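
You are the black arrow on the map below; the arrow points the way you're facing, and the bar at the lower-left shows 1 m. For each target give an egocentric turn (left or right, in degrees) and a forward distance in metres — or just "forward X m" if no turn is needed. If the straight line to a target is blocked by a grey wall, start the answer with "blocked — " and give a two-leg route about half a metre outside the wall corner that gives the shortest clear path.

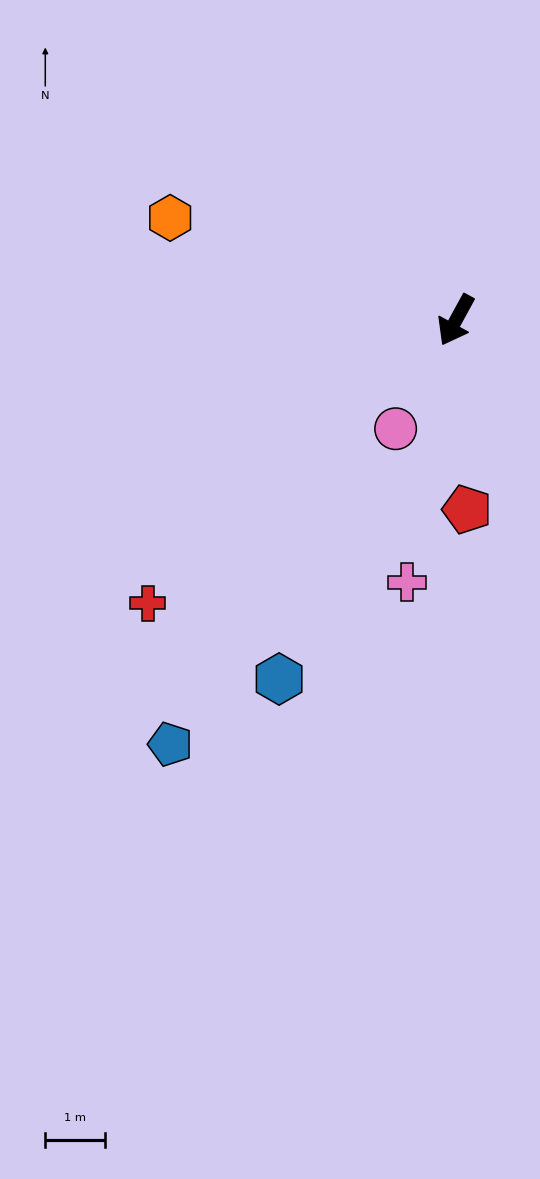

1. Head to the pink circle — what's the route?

forward 2.1 m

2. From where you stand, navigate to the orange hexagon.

turn right 81°, forward 5.0 m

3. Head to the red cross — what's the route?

turn right 19°, forward 7.0 m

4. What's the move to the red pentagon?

turn left 32°, forward 3.1 m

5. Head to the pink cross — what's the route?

turn left 18°, forward 4.4 m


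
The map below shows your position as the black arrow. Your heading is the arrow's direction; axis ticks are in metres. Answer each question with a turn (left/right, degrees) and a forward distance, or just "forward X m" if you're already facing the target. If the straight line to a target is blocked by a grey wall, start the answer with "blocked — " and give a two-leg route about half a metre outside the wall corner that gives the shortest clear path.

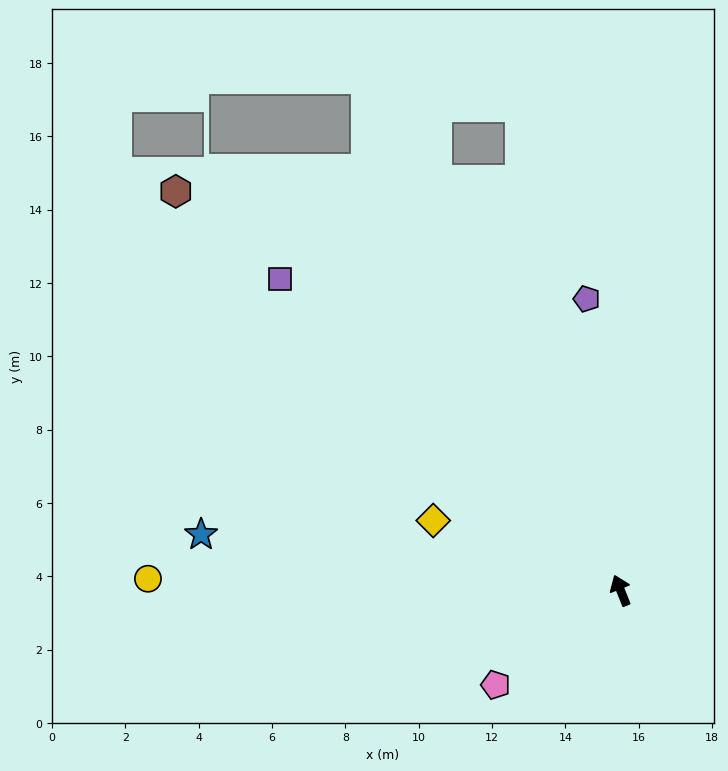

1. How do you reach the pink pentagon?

turn left 105°, forward 4.3 m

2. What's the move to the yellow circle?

turn left 67°, forward 12.9 m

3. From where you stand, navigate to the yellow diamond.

turn left 48°, forward 5.5 m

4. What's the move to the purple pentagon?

turn right 15°, forward 8.0 m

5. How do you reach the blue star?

turn left 61°, forward 11.5 m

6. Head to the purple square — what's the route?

turn left 26°, forward 12.6 m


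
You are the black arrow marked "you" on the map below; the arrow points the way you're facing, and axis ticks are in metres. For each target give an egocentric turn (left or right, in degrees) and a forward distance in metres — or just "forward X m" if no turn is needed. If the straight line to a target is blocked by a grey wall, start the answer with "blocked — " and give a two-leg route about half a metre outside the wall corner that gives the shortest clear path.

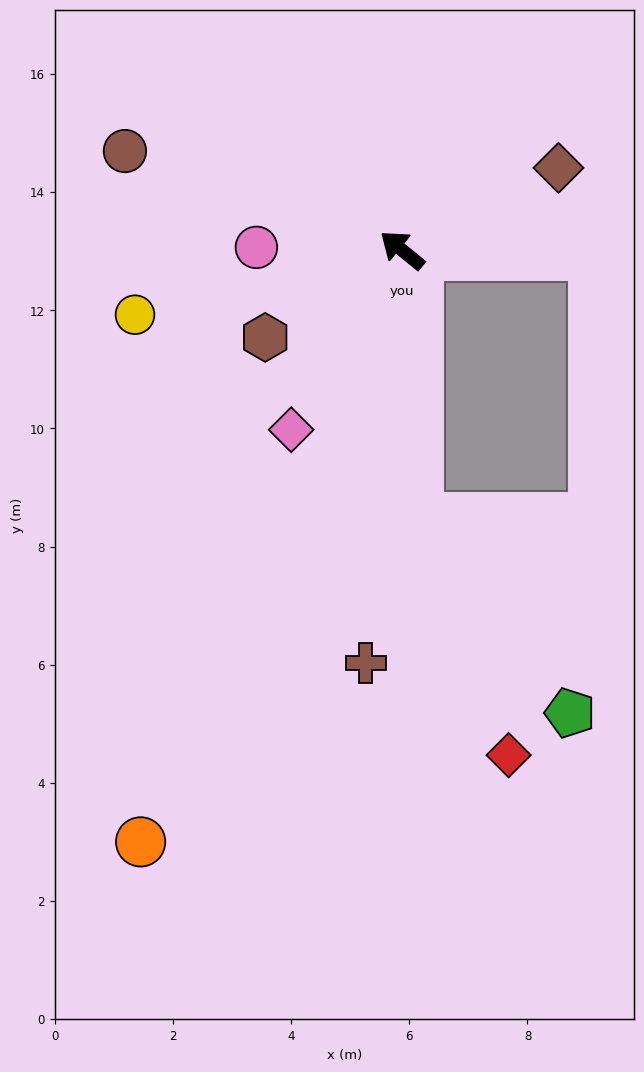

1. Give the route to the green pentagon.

blocked — turn left 133°, forward 4.5 m, then turn left 34°, forward 4.2 m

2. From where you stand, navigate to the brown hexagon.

turn left 72°, forward 2.7 m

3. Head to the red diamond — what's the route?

blocked — turn left 133°, forward 4.5 m, then turn left 17°, forward 4.3 m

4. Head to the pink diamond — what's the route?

turn left 98°, forward 3.6 m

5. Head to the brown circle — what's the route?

turn left 20°, forward 5.0 m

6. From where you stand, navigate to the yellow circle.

turn left 53°, forward 4.7 m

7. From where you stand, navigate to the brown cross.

turn left 124°, forward 7.0 m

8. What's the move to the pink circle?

turn left 38°, forward 2.5 m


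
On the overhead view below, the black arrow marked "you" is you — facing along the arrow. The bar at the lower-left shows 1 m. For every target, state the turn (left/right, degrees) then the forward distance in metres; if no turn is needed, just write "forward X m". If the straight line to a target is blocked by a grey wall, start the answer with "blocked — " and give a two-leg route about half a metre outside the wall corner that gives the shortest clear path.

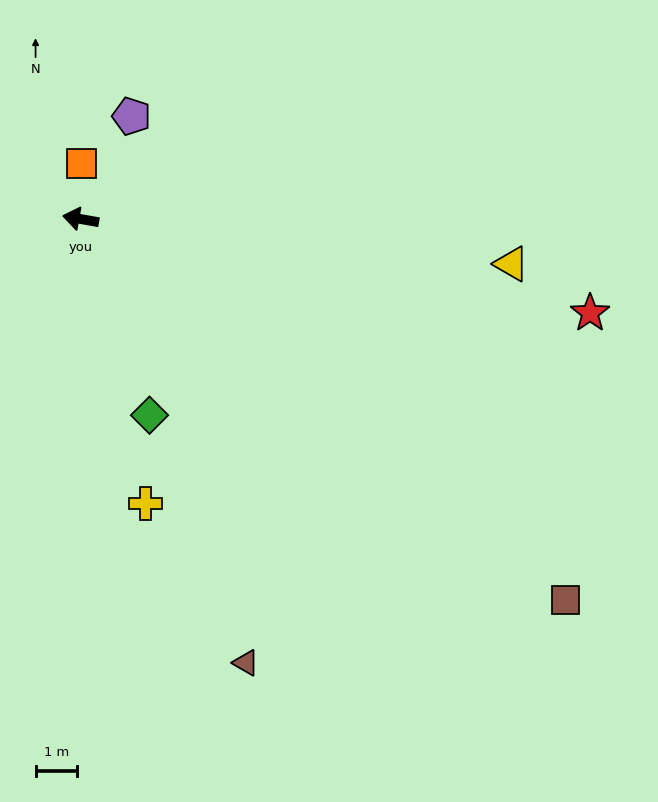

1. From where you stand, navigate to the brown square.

turn left 152°, forward 14.7 m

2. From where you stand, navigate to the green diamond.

turn left 119°, forward 5.0 m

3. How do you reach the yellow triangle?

turn right 176°, forward 10.3 m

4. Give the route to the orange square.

turn right 81°, forward 1.3 m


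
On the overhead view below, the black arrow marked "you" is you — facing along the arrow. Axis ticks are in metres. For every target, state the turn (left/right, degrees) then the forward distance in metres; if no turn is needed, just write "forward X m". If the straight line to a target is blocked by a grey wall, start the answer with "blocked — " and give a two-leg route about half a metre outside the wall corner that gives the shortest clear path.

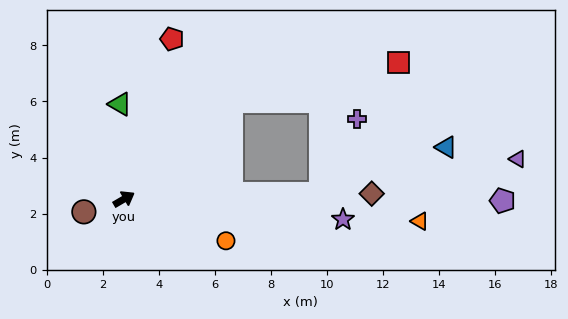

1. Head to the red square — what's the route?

blocked — turn left 12°, forward 5.2 m, then turn right 29°, forward 6.1 m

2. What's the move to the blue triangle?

blocked — turn right 29°, forward 7.0 m, then turn left 19°, forward 4.8 m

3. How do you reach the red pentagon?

turn left 43°, forward 6.0 m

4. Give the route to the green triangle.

turn left 62°, forward 3.4 m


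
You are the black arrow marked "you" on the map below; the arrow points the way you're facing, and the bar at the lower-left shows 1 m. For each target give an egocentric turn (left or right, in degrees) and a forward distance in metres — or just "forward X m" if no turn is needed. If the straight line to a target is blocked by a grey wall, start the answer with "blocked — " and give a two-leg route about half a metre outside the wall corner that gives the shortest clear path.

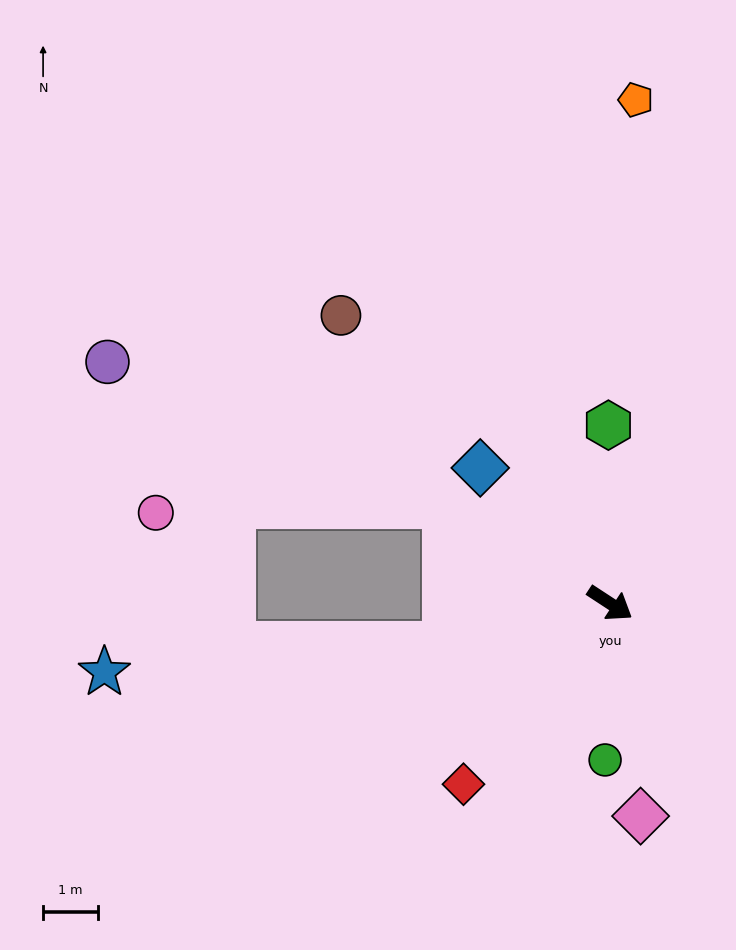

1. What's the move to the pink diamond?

turn right 49°, forward 3.9 m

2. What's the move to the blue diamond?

turn left 167°, forward 3.4 m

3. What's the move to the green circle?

turn right 59°, forward 2.9 m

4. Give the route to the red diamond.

turn right 96°, forward 4.2 m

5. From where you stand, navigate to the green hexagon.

turn left 124°, forward 3.3 m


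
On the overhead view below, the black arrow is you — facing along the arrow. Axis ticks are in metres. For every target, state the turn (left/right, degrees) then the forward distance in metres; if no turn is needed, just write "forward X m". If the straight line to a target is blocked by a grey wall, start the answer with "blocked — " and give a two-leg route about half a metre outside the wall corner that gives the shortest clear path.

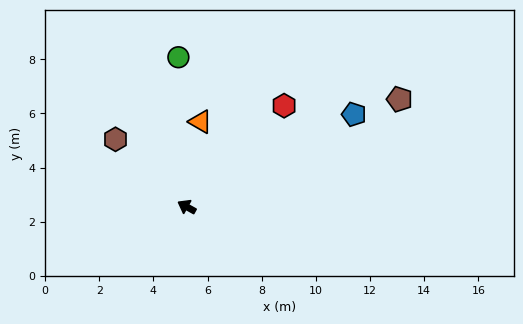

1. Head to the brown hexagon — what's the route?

turn right 14°, forward 3.6 m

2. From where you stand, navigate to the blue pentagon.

turn right 122°, forward 7.1 m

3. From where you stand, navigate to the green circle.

turn right 58°, forward 5.5 m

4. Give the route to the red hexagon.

turn right 105°, forward 5.2 m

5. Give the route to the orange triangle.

turn right 70°, forward 3.2 m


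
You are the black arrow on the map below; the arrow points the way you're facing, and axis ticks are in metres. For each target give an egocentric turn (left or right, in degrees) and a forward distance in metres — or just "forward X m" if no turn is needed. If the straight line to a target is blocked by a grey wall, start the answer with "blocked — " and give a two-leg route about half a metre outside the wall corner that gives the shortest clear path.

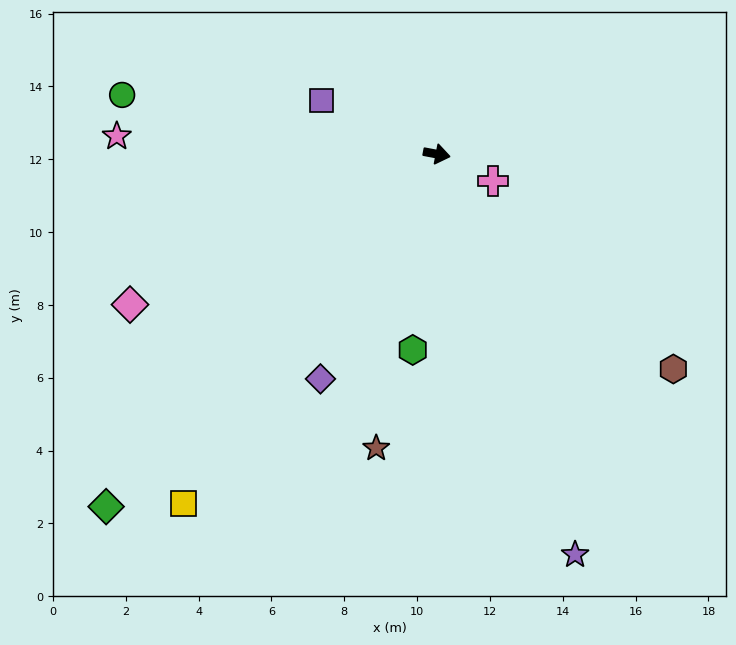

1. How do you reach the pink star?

turn right 172°, forward 8.8 m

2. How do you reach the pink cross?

turn right 15°, forward 1.7 m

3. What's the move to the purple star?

turn right 60°, forward 11.6 m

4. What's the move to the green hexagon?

turn right 86°, forward 5.4 m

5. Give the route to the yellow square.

turn right 115°, forward 11.9 m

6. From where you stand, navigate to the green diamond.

turn right 122°, forward 13.3 m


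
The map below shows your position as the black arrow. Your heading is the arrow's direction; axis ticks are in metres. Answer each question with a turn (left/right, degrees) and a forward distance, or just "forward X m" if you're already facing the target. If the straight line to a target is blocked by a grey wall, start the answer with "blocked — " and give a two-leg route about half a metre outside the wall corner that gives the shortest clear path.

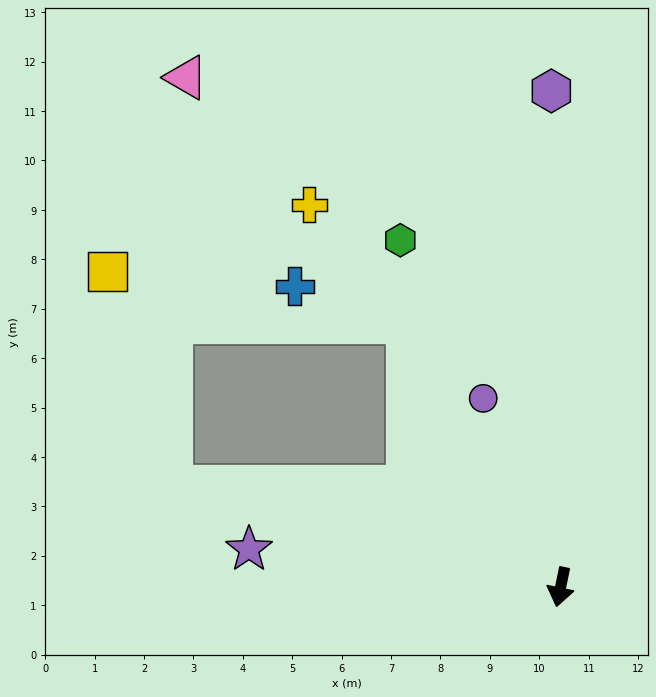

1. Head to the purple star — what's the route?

turn right 85°, forward 6.4 m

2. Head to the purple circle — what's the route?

turn right 146°, forward 4.1 m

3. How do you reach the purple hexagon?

turn right 167°, forward 10.0 m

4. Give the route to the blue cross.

blocked — turn right 138°, forward 6.2 m, then turn left 42°, forward 2.4 m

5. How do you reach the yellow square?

blocked — turn right 93°, forward 8.1 m, then turn right 59°, forward 4.5 m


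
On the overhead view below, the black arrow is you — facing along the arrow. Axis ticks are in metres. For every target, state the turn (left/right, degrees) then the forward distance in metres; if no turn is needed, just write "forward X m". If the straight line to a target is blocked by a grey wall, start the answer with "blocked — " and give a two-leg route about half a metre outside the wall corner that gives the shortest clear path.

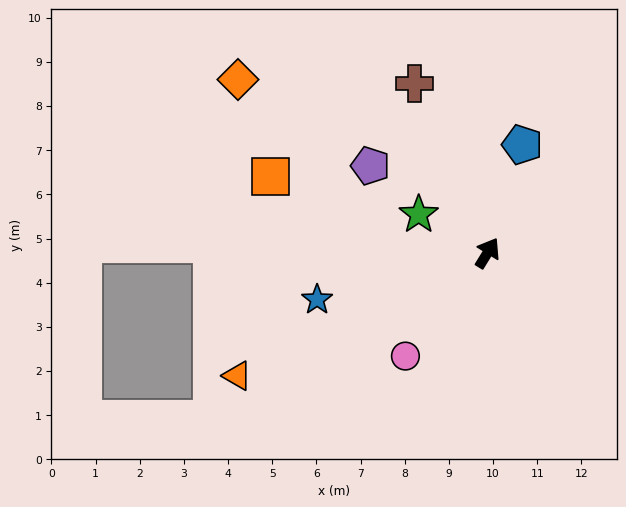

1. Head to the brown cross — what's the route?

turn left 55°, forward 4.2 m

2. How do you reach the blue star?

turn left 137°, forward 4.0 m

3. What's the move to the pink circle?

turn left 173°, forward 3.0 m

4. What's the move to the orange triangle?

turn left 148°, forward 6.3 m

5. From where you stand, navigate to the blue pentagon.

turn left 14°, forward 2.6 m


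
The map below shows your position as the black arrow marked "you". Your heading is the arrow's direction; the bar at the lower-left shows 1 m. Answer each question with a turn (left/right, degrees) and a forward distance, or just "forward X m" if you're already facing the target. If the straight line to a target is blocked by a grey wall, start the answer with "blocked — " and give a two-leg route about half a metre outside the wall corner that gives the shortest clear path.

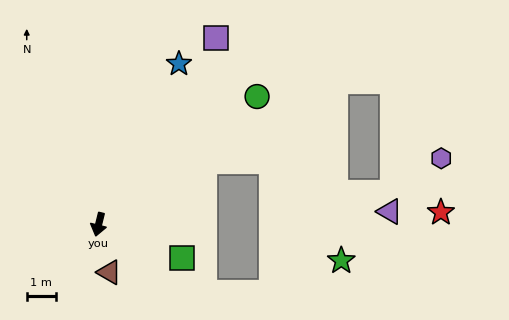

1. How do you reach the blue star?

turn left 167°, forward 6.1 m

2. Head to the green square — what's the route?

turn left 82°, forward 3.1 m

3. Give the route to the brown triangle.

turn left 26°, forward 1.7 m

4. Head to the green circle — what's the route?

turn left 143°, forward 6.9 m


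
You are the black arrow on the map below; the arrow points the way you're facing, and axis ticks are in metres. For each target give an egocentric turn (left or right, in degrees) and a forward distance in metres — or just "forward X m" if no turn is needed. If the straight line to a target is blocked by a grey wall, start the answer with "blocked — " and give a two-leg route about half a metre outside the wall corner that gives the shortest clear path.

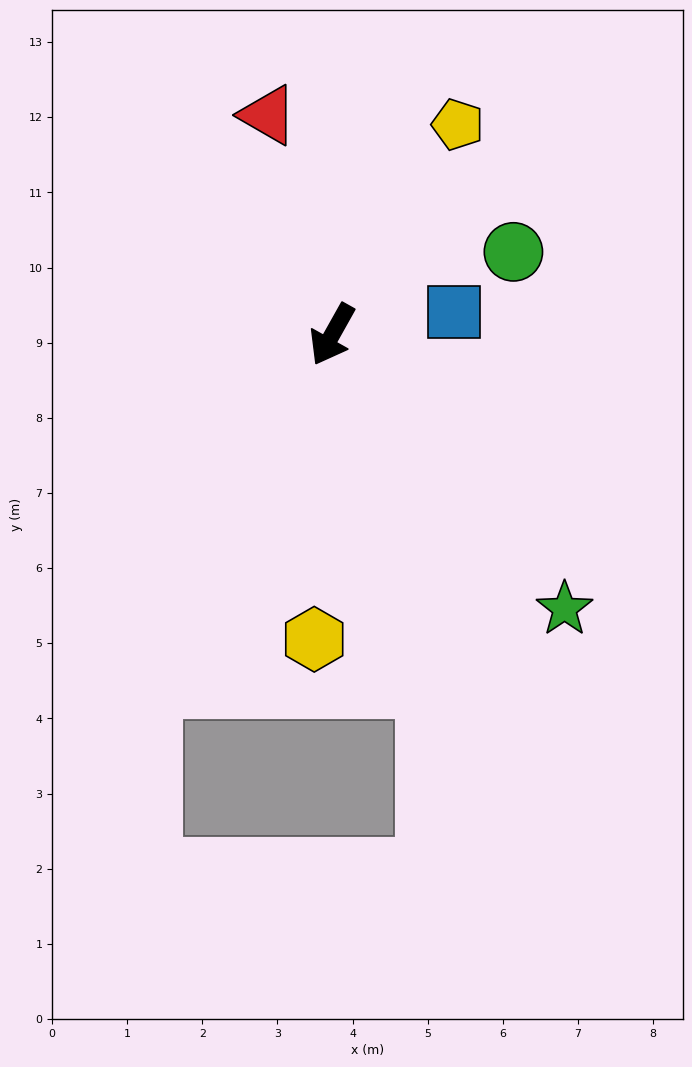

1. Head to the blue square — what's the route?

turn left 130°, forward 1.6 m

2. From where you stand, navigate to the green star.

turn left 70°, forward 4.8 m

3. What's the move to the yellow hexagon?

turn left 26°, forward 4.1 m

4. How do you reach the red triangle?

turn right 134°, forward 3.0 m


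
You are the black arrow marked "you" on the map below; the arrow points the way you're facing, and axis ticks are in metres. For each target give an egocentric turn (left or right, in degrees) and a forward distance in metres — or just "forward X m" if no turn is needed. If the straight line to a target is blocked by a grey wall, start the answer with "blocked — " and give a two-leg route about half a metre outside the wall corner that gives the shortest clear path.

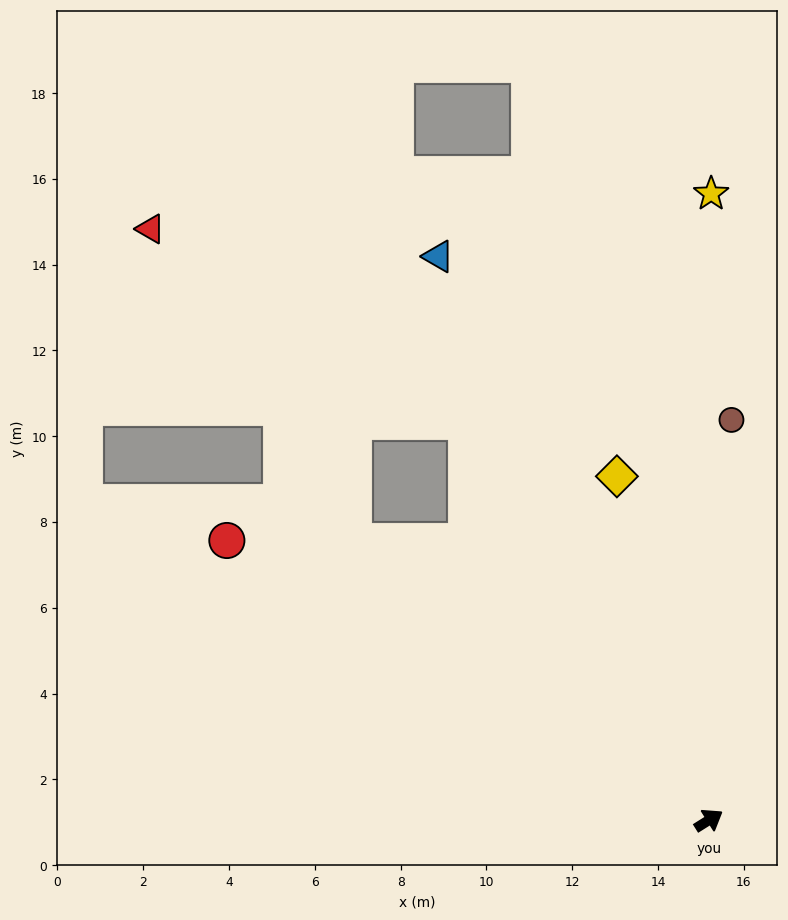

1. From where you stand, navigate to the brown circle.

turn left 55°, forward 9.3 m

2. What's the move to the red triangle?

blocked — turn left 89°, forward 10.9 m, then turn left 28°, forward 8.6 m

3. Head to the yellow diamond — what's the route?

turn left 73°, forward 8.3 m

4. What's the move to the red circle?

turn left 118°, forward 13.0 m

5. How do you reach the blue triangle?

turn left 84°, forward 14.6 m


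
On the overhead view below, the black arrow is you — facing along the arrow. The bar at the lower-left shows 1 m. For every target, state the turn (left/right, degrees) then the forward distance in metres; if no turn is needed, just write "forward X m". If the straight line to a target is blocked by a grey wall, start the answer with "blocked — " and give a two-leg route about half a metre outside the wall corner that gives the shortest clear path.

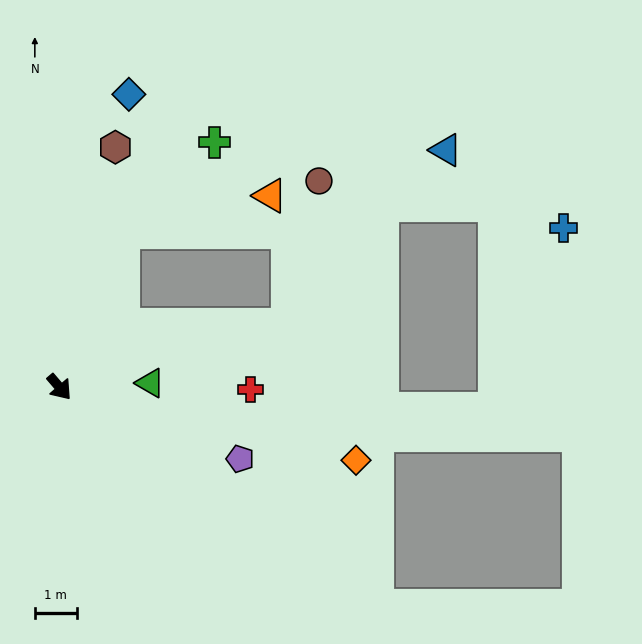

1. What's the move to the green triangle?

turn left 52°, forward 2.2 m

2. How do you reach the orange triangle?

blocked — turn left 118°, forward 4.0 m, then turn right 55°, forward 3.6 m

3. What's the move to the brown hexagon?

turn left 126°, forward 5.8 m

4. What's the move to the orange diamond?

turn left 36°, forward 7.2 m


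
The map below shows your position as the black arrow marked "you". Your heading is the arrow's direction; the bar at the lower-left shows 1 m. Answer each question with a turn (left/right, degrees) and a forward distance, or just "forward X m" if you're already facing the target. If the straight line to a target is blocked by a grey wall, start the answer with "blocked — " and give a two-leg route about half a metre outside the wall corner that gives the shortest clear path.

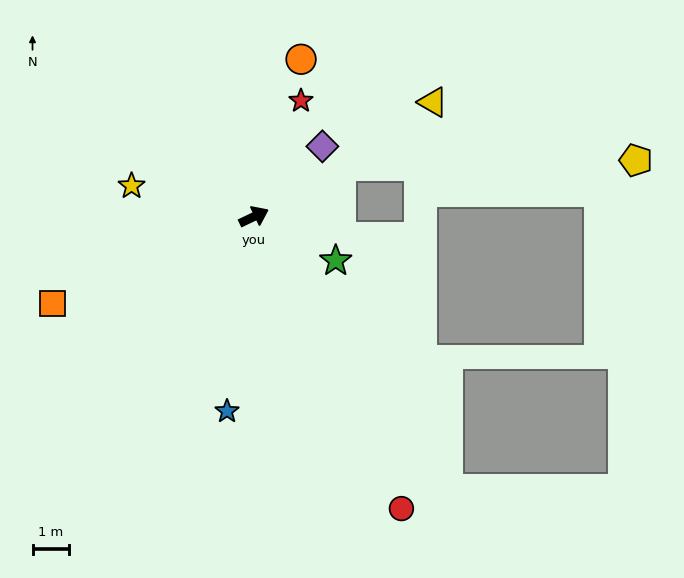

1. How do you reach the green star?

turn right 54°, forward 2.5 m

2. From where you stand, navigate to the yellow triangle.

turn left 7°, forward 5.8 m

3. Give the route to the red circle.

turn right 89°, forward 8.9 m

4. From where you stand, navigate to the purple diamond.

turn left 20°, forward 2.7 m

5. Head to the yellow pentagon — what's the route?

blocked — turn left 5°, forward 2.7 m, then turn right 29°, forward 8.0 m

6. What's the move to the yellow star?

turn left 140°, forward 3.4 m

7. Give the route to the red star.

turn left 42°, forward 3.4 m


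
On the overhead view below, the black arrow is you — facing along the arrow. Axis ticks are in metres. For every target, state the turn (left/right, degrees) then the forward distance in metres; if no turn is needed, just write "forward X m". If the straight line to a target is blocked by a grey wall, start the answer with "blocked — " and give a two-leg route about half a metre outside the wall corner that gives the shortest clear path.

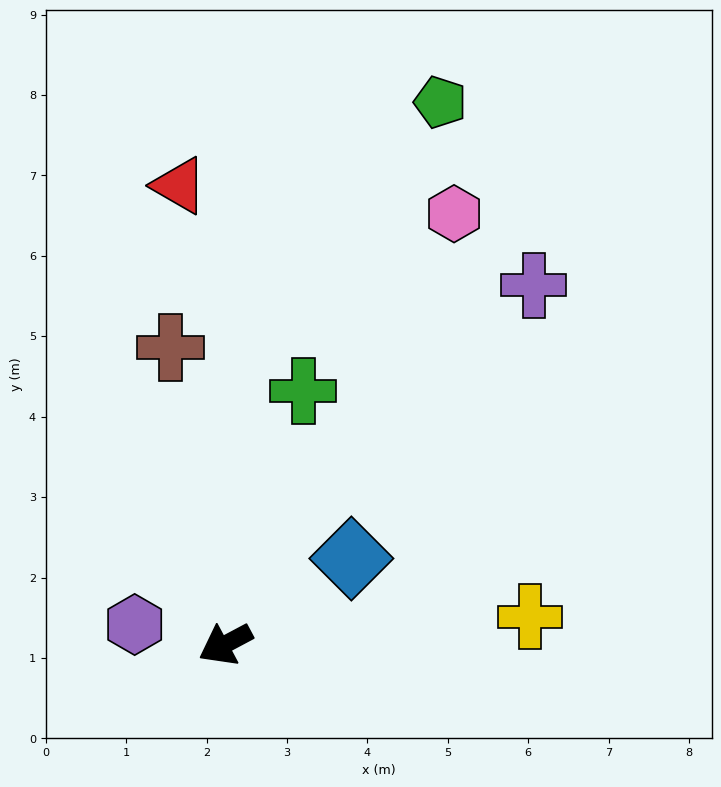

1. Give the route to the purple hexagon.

turn right 40°, forward 1.2 m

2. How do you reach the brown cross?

turn right 108°, forward 3.8 m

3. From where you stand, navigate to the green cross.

turn right 135°, forward 3.3 m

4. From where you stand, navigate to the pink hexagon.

turn right 146°, forward 6.1 m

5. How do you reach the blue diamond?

turn right 174°, forward 1.9 m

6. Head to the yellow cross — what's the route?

turn left 157°, forward 3.8 m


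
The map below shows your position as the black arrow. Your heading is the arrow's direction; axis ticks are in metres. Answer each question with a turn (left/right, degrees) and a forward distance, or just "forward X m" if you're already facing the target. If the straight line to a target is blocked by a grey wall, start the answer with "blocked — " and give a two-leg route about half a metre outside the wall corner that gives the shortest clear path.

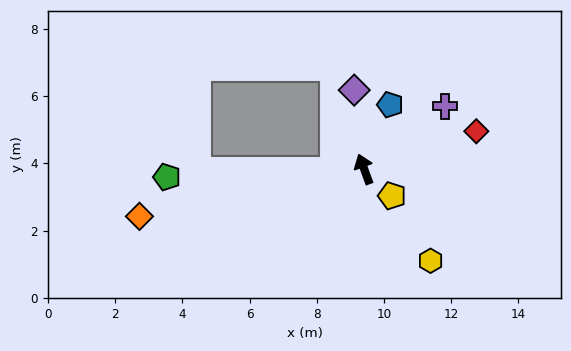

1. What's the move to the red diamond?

turn right 92°, forward 3.5 m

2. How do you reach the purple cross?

turn right 72°, forward 3.0 m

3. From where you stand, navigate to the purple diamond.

turn right 13°, forward 2.4 m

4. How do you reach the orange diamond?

turn left 82°, forward 6.8 m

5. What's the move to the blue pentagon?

turn right 42°, forward 2.1 m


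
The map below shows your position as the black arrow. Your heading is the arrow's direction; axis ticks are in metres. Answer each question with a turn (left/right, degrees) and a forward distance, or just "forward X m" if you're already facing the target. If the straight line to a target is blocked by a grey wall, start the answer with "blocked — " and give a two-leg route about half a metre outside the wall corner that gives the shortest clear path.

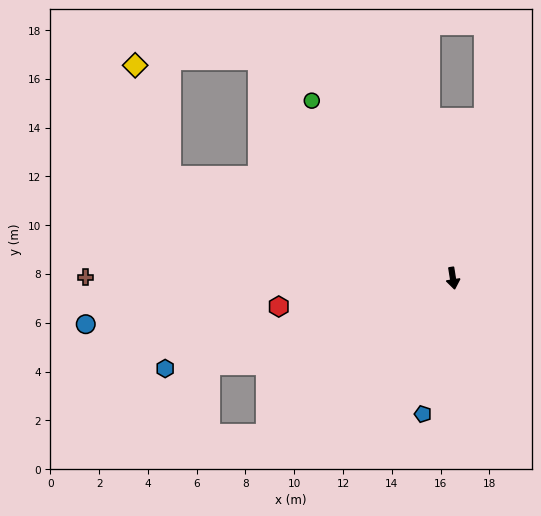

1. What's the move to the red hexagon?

turn right 90°, forward 7.2 m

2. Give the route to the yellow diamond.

blocked — turn right 119°, forward 12.3 m, then turn right 52°, forward 4.8 m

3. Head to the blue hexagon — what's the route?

turn right 82°, forward 12.4 m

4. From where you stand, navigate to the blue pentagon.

turn right 21°, forward 5.7 m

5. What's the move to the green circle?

turn right 151°, forward 9.3 m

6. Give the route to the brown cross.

turn right 99°, forward 15.1 m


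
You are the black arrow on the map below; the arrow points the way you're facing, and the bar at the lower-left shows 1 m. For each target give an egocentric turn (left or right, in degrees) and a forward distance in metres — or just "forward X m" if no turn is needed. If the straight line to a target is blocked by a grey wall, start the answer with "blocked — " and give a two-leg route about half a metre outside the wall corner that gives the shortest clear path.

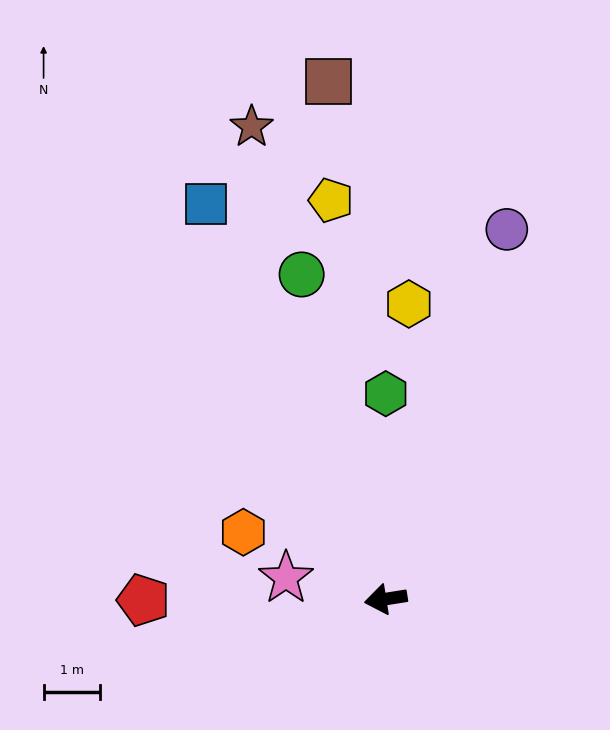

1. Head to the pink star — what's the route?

turn right 21°, forward 1.8 m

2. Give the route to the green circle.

turn right 84°, forward 6.0 m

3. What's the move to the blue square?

turn right 75°, forward 7.8 m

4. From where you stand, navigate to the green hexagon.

turn right 99°, forward 3.7 m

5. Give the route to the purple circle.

turn right 117°, forward 7.0 m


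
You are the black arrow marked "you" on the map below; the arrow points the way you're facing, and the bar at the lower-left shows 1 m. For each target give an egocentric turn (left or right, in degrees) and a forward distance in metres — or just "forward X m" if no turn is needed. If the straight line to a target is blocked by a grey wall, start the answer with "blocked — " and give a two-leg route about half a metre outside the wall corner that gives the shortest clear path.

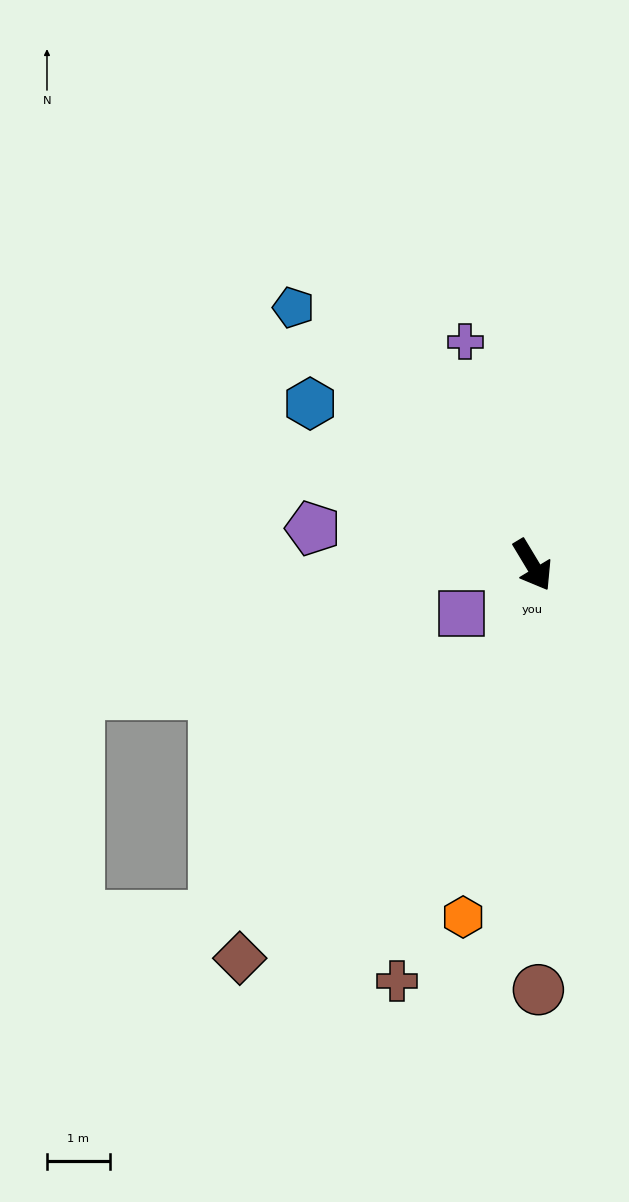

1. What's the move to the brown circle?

turn right 30°, forward 6.7 m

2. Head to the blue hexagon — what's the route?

turn right 157°, forward 4.4 m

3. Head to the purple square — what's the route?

turn right 87°, forward 1.4 m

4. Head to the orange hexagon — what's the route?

turn right 42°, forward 5.7 m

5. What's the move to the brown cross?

turn right 49°, forward 6.9 m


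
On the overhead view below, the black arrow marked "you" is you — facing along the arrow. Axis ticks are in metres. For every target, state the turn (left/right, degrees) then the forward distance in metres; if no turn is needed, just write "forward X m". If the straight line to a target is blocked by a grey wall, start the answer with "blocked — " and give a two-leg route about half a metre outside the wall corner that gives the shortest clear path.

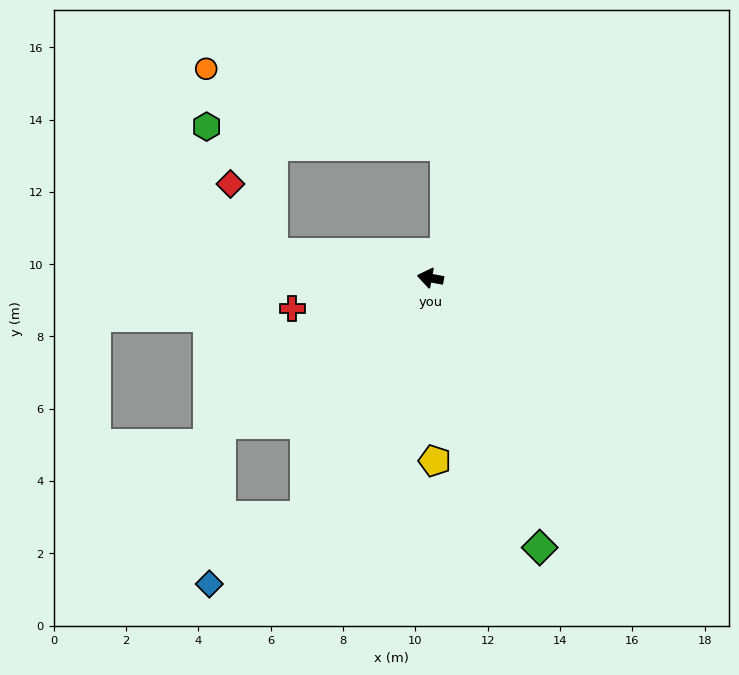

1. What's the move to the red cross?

turn left 23°, forward 3.9 m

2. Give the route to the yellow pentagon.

turn left 102°, forward 5.1 m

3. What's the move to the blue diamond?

blocked — turn left 73°, forward 7.4 m, then turn right 27°, forward 3.2 m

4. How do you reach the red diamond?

blocked — forward 4.4 m, then turn right 48°, forward 2.2 m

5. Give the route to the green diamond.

turn left 123°, forward 8.0 m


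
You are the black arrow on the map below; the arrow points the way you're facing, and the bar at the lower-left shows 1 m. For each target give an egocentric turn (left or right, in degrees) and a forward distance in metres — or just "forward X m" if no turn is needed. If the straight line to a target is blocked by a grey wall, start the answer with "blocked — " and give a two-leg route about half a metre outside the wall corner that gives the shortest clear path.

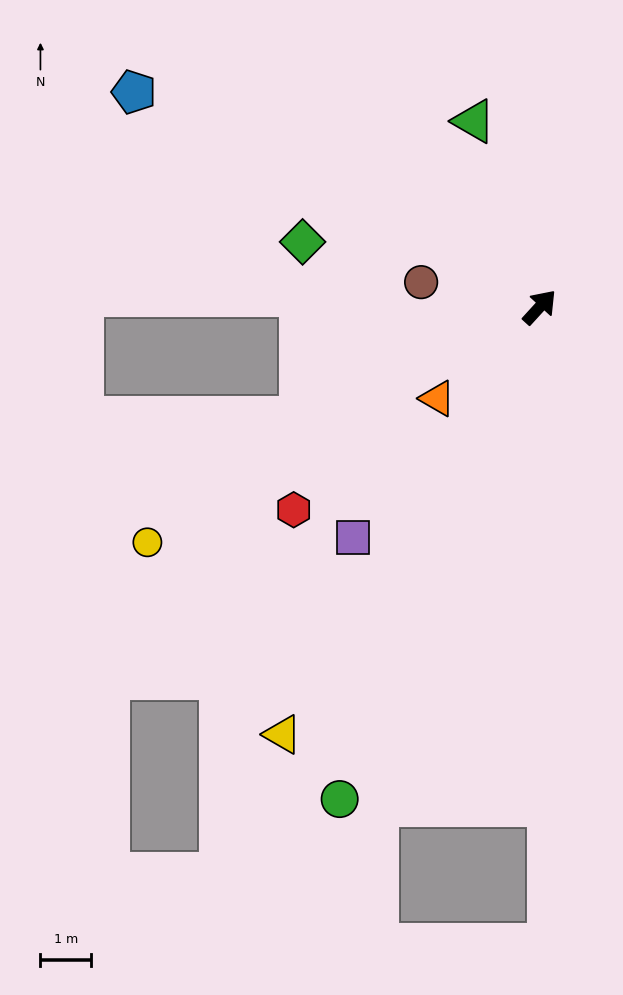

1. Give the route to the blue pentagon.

turn left 104°, forward 9.1 m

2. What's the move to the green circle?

turn right 160°, forward 10.5 m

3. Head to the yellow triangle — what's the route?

turn right 169°, forward 9.9 m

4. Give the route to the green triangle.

turn left 62°, forward 3.9 m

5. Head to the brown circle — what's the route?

turn left 121°, forward 2.4 m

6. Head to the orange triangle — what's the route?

turn left 174°, forward 2.7 m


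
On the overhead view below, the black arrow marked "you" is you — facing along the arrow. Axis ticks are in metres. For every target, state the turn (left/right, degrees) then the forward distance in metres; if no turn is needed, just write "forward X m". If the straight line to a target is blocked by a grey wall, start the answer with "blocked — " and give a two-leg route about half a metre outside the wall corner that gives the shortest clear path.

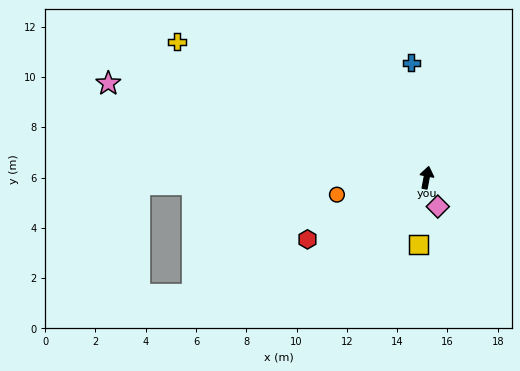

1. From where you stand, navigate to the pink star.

turn left 84°, forward 13.2 m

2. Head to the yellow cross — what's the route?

turn left 72°, forward 11.3 m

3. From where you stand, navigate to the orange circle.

turn left 112°, forward 3.6 m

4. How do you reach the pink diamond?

turn right 148°, forward 1.2 m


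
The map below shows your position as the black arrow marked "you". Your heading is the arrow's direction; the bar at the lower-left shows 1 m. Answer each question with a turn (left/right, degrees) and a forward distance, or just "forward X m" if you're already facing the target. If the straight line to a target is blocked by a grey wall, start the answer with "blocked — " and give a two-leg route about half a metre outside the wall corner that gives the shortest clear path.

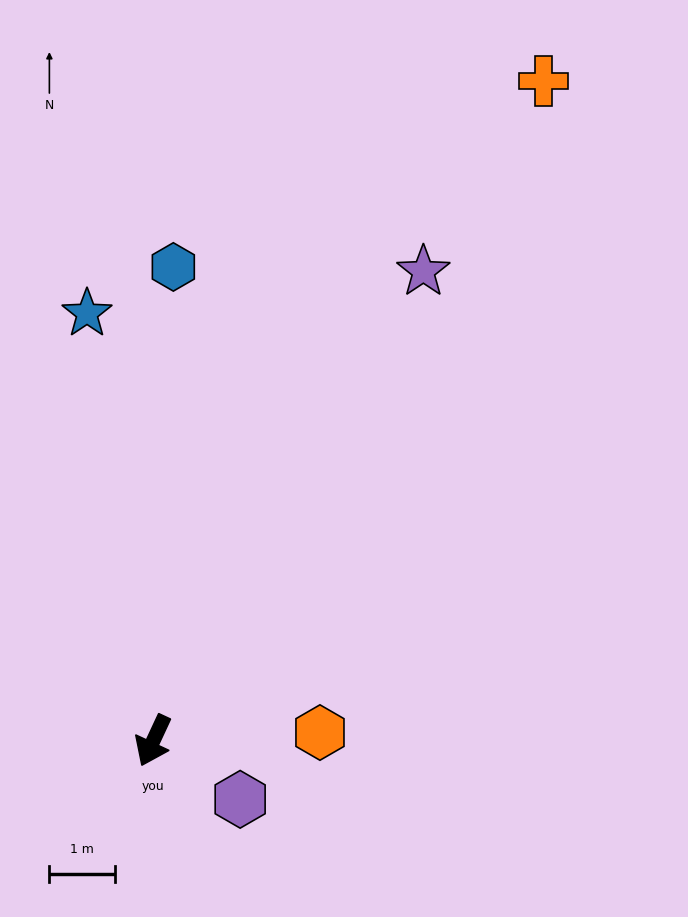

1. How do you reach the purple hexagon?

turn left 81°, forward 1.6 m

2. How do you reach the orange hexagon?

turn left 118°, forward 2.5 m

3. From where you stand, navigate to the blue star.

turn right 146°, forward 6.6 m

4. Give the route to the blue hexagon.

turn right 157°, forward 7.2 m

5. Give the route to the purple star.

turn left 175°, forward 8.2 m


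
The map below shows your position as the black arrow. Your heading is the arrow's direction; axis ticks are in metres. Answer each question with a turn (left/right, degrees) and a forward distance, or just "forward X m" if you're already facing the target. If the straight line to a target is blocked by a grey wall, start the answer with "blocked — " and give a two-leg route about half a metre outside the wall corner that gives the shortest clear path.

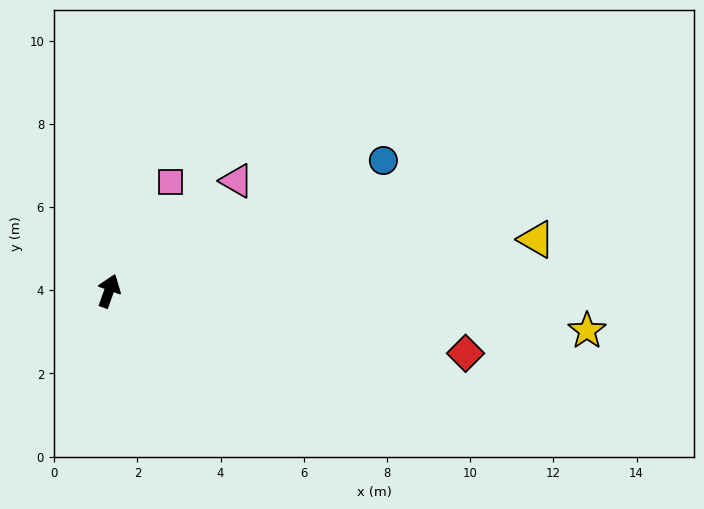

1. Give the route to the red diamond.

turn right 80°, forward 8.7 m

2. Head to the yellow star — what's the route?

turn right 75°, forward 11.5 m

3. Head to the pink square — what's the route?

turn right 10°, forward 3.0 m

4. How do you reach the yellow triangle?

turn right 63°, forward 10.3 m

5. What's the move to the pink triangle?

turn right 30°, forward 4.1 m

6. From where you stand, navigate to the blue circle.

turn right 45°, forward 7.3 m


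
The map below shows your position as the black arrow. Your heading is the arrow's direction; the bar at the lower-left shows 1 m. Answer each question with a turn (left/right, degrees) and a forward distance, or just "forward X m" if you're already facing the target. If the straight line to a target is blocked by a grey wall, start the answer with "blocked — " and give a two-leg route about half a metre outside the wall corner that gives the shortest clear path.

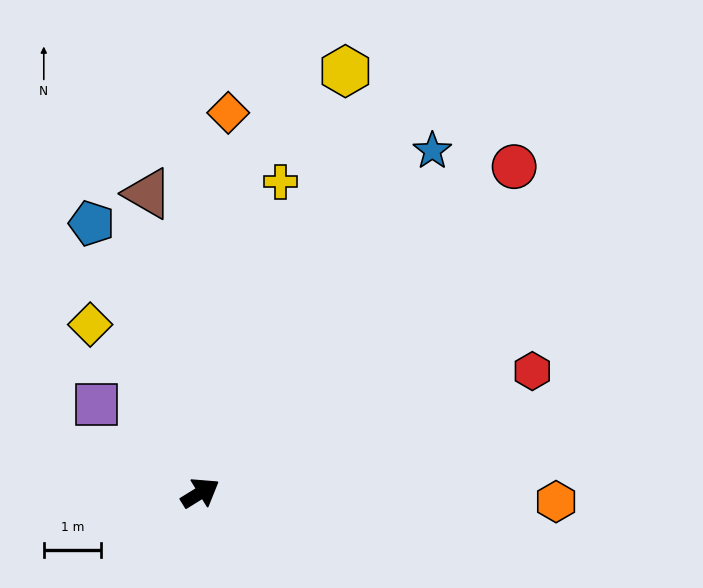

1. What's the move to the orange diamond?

turn left 54°, forward 6.7 m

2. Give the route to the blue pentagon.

turn left 80°, forward 5.1 m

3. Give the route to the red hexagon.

turn right 12°, forward 6.2 m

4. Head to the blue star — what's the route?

turn left 24°, forward 7.3 m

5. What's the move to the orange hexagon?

turn right 33°, forward 6.3 m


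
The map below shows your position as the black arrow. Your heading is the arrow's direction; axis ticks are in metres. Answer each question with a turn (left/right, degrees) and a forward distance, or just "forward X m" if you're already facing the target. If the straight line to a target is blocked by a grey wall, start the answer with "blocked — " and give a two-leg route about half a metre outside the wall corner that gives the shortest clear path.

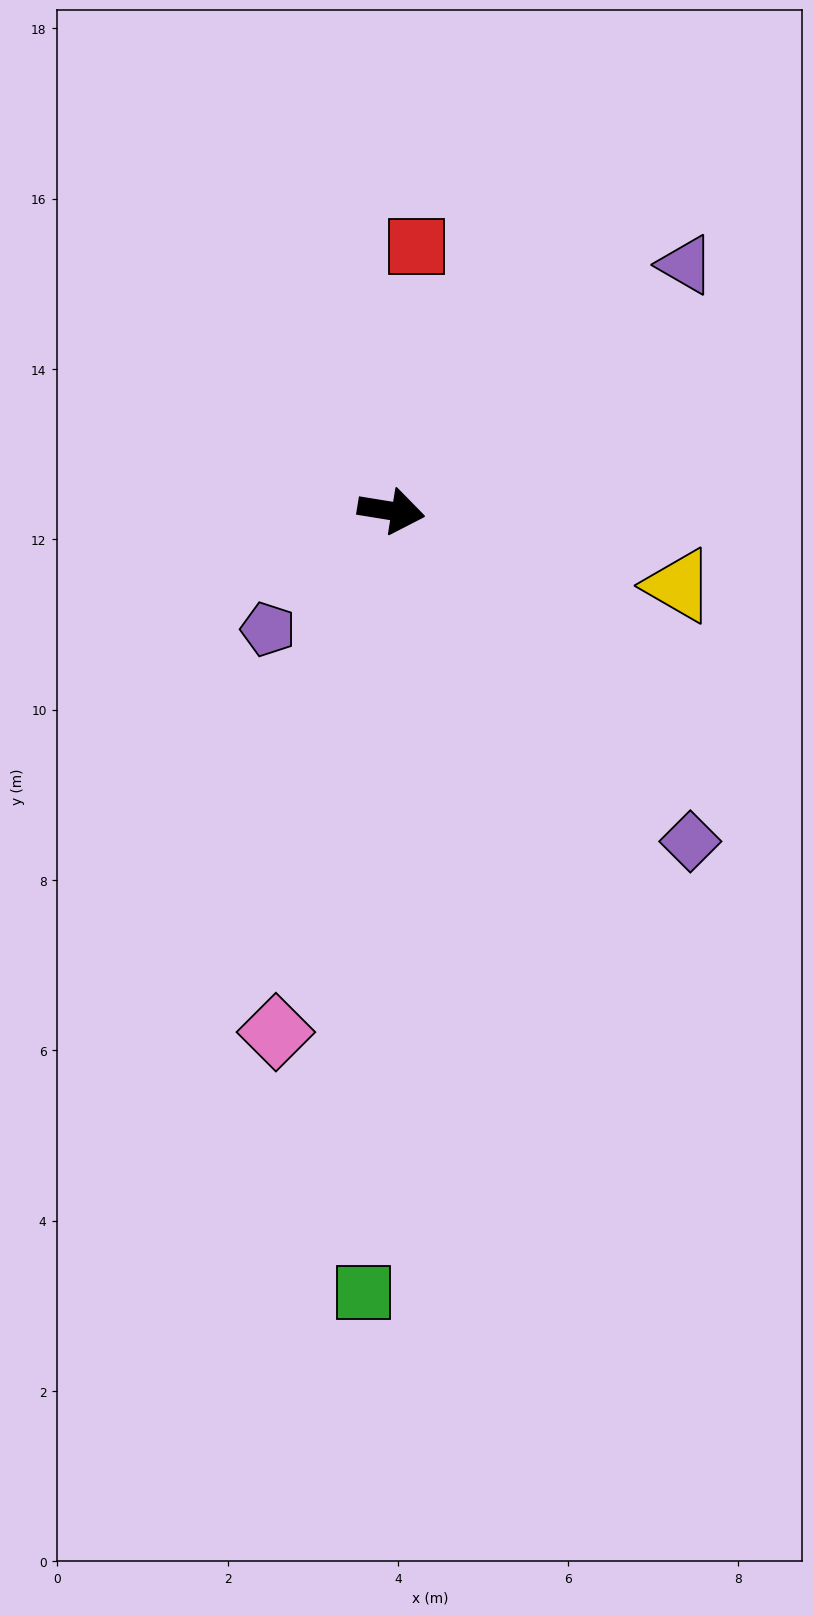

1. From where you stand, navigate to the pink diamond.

turn right 93°, forward 6.3 m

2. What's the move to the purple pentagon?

turn right 127°, forward 2.0 m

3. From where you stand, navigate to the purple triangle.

turn left 49°, forward 4.5 m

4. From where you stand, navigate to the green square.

turn right 83°, forward 9.2 m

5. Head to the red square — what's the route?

turn left 94°, forward 3.1 m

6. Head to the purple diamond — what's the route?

turn right 39°, forward 5.2 m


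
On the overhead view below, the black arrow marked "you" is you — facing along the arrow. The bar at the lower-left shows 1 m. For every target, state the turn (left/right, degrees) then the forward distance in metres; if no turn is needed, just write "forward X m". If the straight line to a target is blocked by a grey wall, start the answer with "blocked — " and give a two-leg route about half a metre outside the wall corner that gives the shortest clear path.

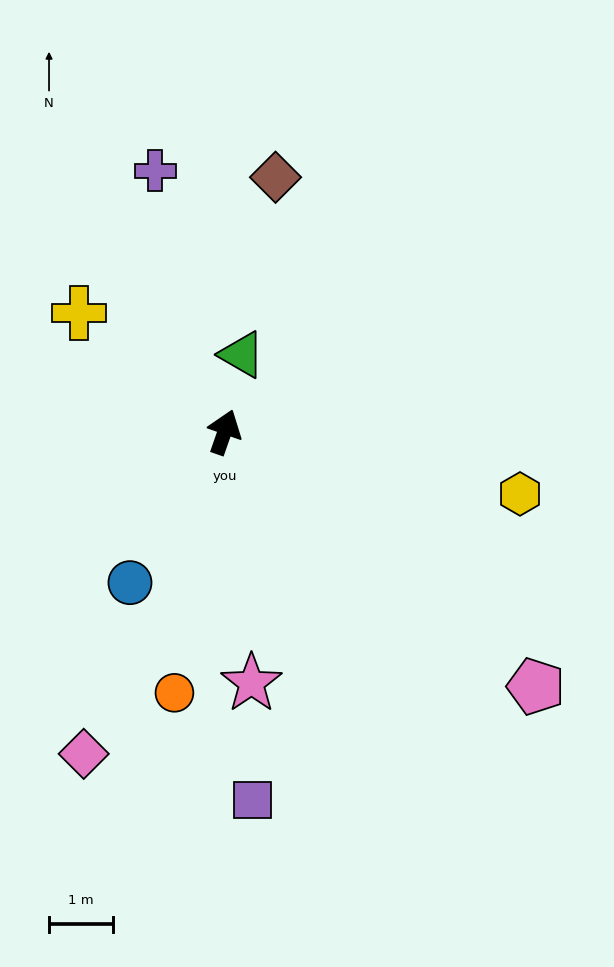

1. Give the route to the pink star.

turn right 155°, forward 3.9 m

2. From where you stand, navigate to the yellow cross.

turn left 70°, forward 2.9 m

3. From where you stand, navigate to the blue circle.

turn left 167°, forward 2.8 m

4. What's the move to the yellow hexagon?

turn right 83°, forward 4.7 m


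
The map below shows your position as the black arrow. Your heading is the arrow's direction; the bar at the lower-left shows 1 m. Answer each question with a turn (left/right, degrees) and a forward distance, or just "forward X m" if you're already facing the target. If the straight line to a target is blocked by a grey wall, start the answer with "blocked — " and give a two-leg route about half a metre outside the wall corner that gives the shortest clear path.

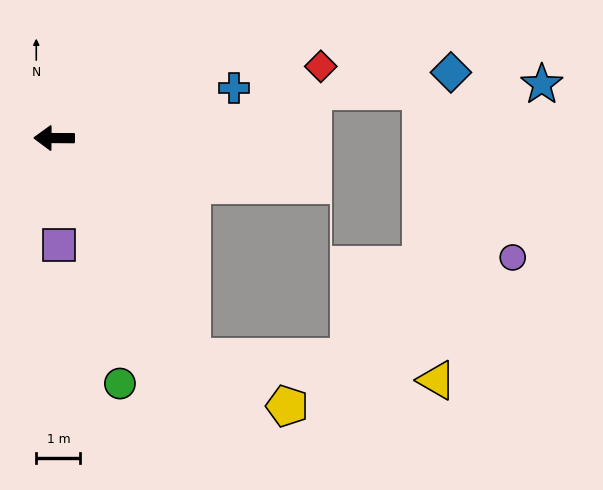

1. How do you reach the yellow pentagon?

blocked — turn left 123°, forward 5.8 m, then turn left 30°, forward 2.4 m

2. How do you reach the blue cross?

turn right 164°, forward 4.2 m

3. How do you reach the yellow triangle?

blocked — turn left 123°, forward 5.8 m, then turn left 52°, forward 5.6 m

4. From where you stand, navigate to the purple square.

turn left 93°, forward 2.4 m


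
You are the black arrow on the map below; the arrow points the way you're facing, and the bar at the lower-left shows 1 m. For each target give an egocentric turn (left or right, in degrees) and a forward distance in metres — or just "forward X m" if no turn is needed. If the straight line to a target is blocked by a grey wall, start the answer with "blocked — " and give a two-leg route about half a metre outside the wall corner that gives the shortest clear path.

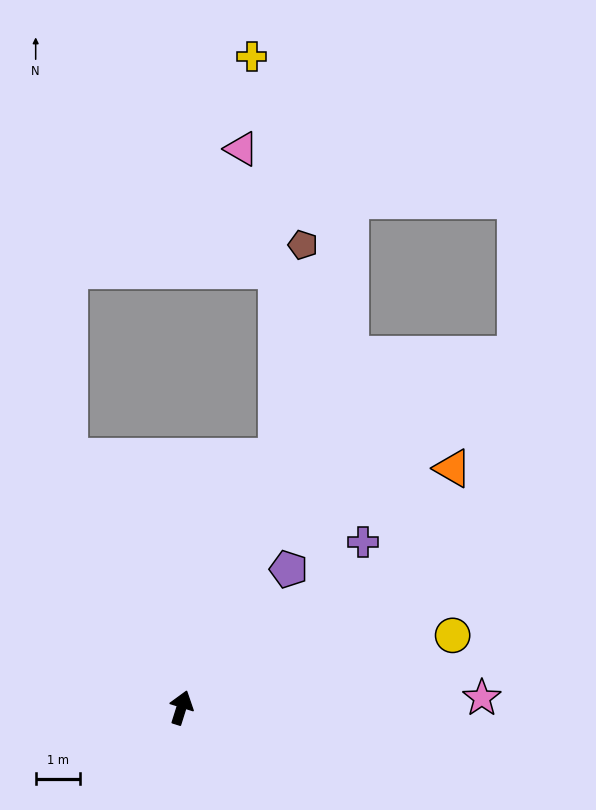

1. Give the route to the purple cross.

turn right 30°, forward 5.6 m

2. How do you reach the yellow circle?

turn right 58°, forward 6.4 m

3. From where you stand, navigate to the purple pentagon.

turn right 20°, forward 4.0 m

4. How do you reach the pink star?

turn right 71°, forward 6.8 m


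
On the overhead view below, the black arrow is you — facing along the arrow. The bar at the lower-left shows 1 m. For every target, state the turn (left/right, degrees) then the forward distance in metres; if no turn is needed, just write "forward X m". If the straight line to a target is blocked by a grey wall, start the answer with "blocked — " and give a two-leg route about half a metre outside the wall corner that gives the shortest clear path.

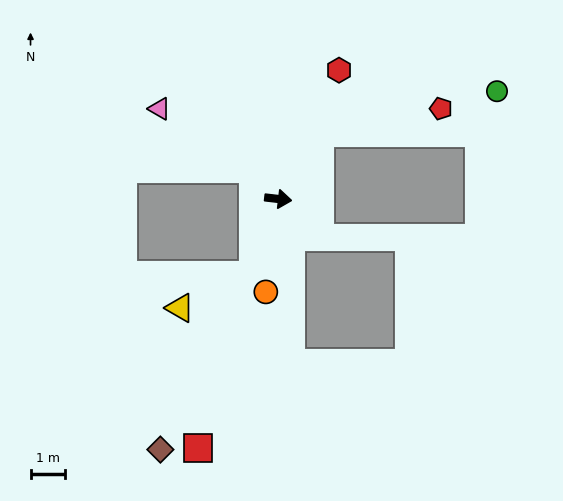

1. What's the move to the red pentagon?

blocked — turn left 65°, forward 2.3 m, then turn right 47°, forward 3.6 m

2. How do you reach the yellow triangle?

blocked — turn right 101°, forward 2.3 m, then turn right 49°, forward 2.4 m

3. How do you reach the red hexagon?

turn left 71°, forward 4.2 m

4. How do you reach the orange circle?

turn right 91°, forward 2.7 m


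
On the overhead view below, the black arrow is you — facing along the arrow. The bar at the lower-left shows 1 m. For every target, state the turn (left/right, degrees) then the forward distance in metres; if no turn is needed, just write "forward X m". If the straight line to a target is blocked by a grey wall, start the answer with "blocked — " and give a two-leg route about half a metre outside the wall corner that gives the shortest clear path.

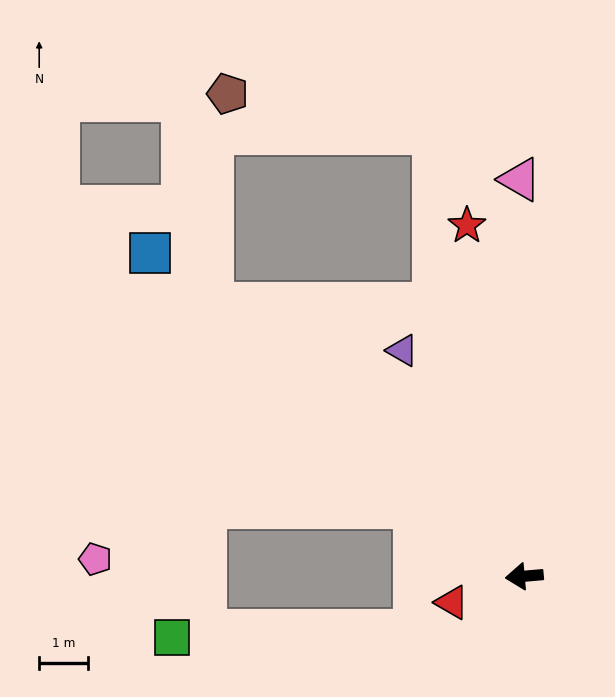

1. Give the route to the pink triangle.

turn right 94°, forward 8.1 m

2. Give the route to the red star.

turn right 86°, forward 7.2 m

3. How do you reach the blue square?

turn right 46°, forward 10.1 m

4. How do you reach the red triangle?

turn left 15°, forward 1.6 m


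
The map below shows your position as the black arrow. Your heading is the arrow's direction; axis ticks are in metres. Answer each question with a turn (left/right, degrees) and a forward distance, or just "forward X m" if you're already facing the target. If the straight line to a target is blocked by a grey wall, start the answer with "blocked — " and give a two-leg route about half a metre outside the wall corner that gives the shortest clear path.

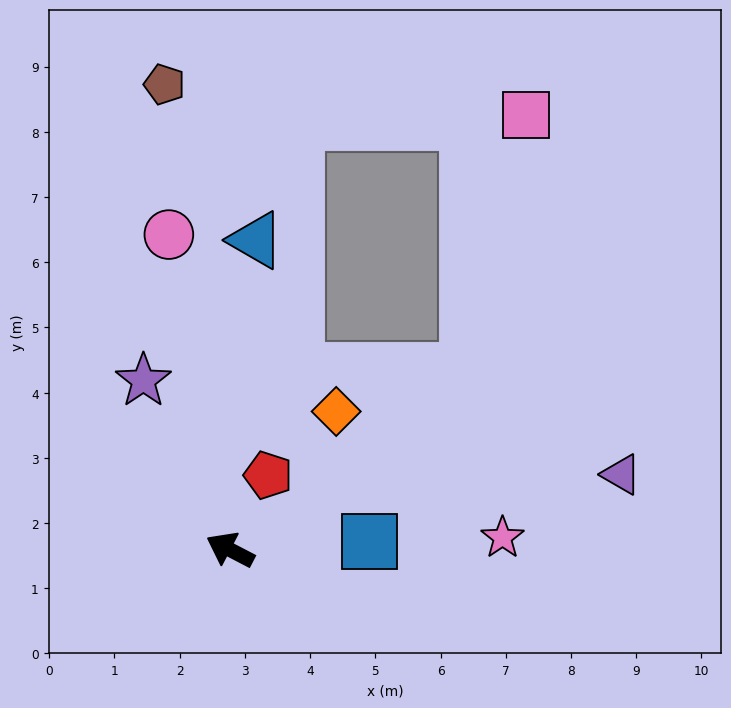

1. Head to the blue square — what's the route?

turn right 149°, forward 2.1 m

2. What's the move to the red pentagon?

turn right 90°, forward 1.3 m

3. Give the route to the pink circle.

turn right 52°, forward 4.9 m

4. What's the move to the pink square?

blocked — turn right 116°, forward 4.6 m, then turn left 41°, forward 4.0 m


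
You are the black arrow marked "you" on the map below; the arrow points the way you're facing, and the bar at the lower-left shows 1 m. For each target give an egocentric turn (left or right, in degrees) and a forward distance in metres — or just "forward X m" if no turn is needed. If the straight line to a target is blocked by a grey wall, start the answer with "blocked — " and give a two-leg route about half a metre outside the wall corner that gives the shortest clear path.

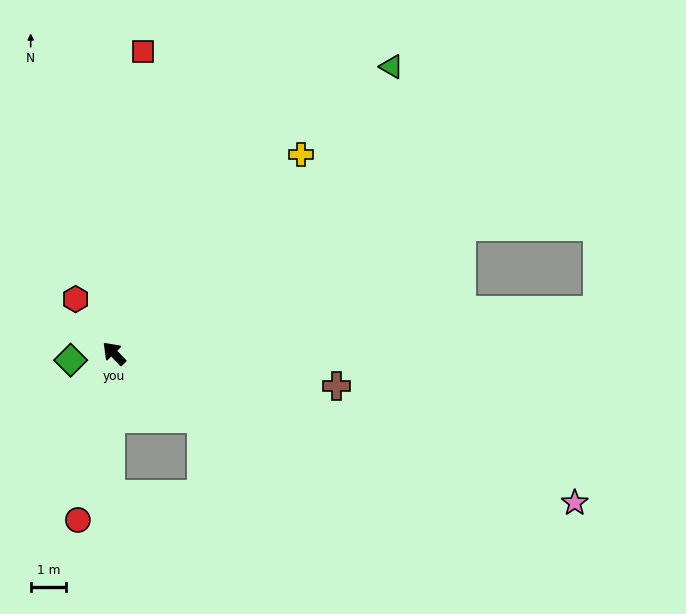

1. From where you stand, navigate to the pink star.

turn right 152°, forward 13.8 m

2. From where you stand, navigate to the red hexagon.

turn right 9°, forward 1.9 m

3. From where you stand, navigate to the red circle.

turn left 124°, forward 4.9 m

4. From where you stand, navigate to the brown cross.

turn right 142°, forward 6.4 m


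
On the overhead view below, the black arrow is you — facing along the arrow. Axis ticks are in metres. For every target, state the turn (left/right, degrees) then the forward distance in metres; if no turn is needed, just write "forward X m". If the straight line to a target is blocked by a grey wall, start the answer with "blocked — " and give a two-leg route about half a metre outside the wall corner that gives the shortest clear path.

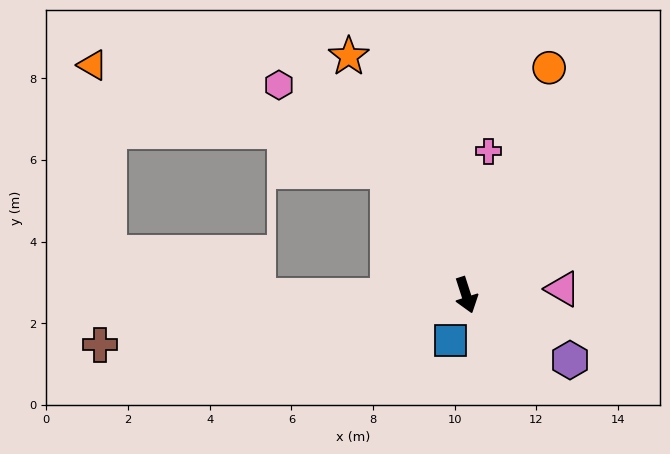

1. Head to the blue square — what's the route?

turn right 37°, forward 1.2 m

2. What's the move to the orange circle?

turn left 142°, forward 5.9 m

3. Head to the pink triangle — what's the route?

turn left 76°, forward 2.4 m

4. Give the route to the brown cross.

turn right 100°, forward 9.0 m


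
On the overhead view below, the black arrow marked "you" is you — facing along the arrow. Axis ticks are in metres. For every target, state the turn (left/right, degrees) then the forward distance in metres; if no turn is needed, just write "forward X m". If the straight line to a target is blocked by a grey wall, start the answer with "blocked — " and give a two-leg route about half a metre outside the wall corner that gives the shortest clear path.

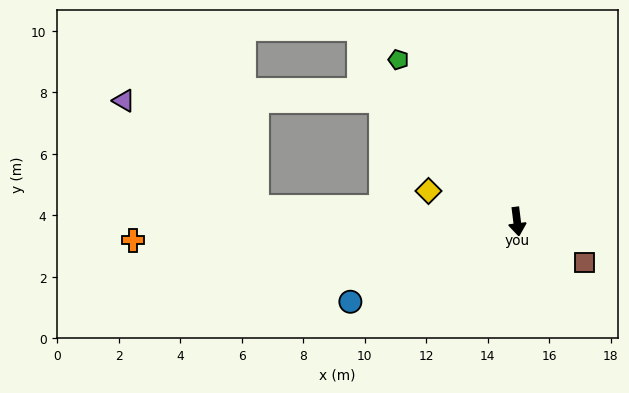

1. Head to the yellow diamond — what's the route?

turn right 116°, forward 3.0 m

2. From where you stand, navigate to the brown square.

turn left 51°, forward 2.6 m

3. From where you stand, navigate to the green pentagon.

turn right 151°, forward 6.5 m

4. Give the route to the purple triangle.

blocked — turn right 100°, forward 8.5 m, then turn right 36°, forward 5.5 m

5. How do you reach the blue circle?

turn right 71°, forward 6.0 m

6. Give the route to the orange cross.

turn right 94°, forward 12.5 m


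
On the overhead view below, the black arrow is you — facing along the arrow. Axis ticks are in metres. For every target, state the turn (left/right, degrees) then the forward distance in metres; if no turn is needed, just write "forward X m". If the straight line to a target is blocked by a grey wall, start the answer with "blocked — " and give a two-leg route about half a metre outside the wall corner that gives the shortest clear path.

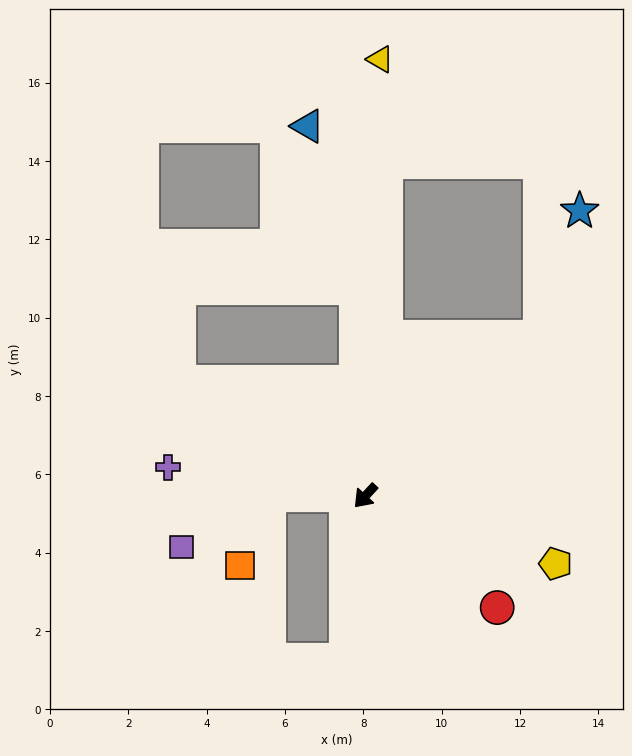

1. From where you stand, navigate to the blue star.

blocked — turn left 175°, forward 6.0 m, then turn left 30°, forward 3.4 m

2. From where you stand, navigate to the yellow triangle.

turn right 139°, forward 11.2 m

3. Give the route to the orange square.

blocked — turn right 47°, forward 2.5 m, then turn left 67°, forward 1.9 m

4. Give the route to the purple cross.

turn right 56°, forward 5.1 m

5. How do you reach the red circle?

turn left 93°, forward 4.4 m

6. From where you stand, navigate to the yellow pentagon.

turn left 113°, forward 5.2 m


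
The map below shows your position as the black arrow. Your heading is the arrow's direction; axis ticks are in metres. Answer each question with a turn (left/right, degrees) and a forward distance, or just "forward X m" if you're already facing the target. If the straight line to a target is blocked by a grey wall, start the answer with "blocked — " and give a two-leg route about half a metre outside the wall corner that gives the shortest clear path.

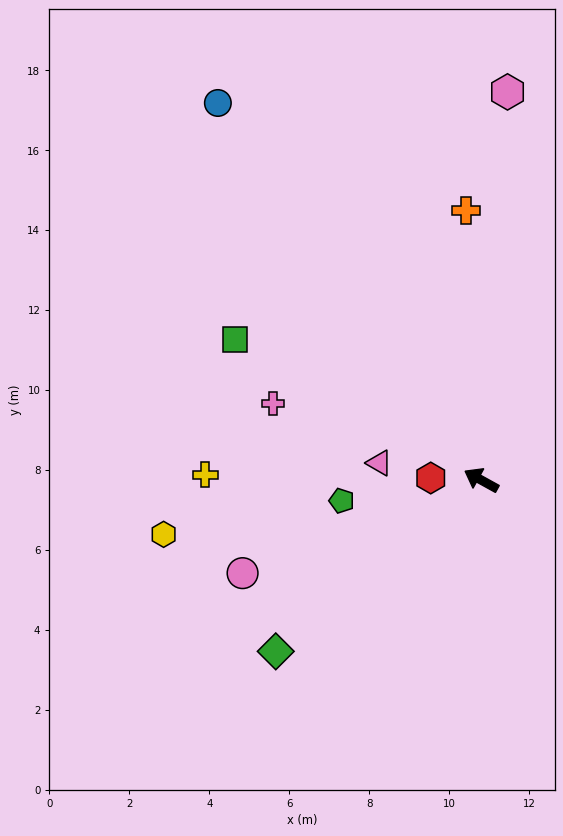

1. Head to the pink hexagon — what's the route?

turn right 65°, forward 9.7 m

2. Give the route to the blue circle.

turn right 26°, forward 11.5 m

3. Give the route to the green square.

forward 7.1 m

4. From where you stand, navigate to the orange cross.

turn right 58°, forward 6.8 m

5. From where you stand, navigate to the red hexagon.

turn left 27°, forward 1.3 m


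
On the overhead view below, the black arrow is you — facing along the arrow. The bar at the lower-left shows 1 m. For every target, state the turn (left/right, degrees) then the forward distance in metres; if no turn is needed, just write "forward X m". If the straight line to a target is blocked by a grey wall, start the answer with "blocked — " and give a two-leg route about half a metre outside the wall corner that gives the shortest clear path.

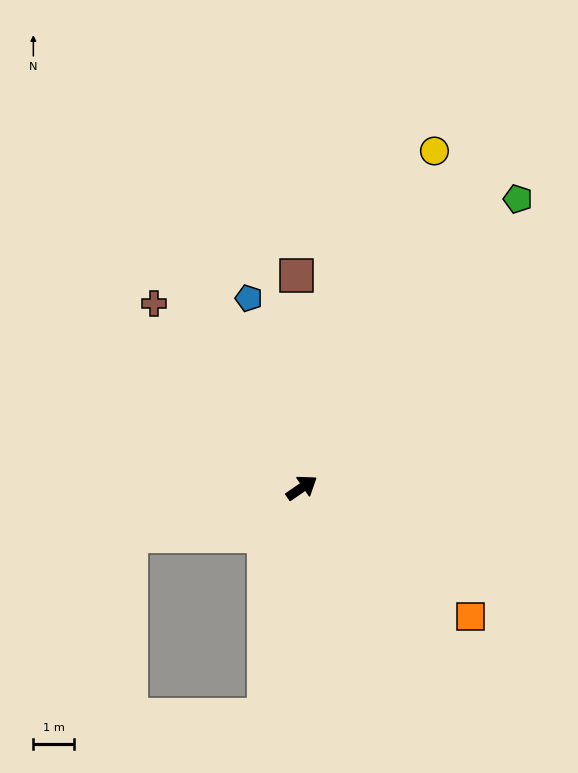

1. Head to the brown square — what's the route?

turn left 57°, forward 5.2 m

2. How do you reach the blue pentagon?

turn left 71°, forward 4.9 m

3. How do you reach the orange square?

turn right 72°, forward 5.2 m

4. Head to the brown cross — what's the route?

turn left 94°, forward 5.8 m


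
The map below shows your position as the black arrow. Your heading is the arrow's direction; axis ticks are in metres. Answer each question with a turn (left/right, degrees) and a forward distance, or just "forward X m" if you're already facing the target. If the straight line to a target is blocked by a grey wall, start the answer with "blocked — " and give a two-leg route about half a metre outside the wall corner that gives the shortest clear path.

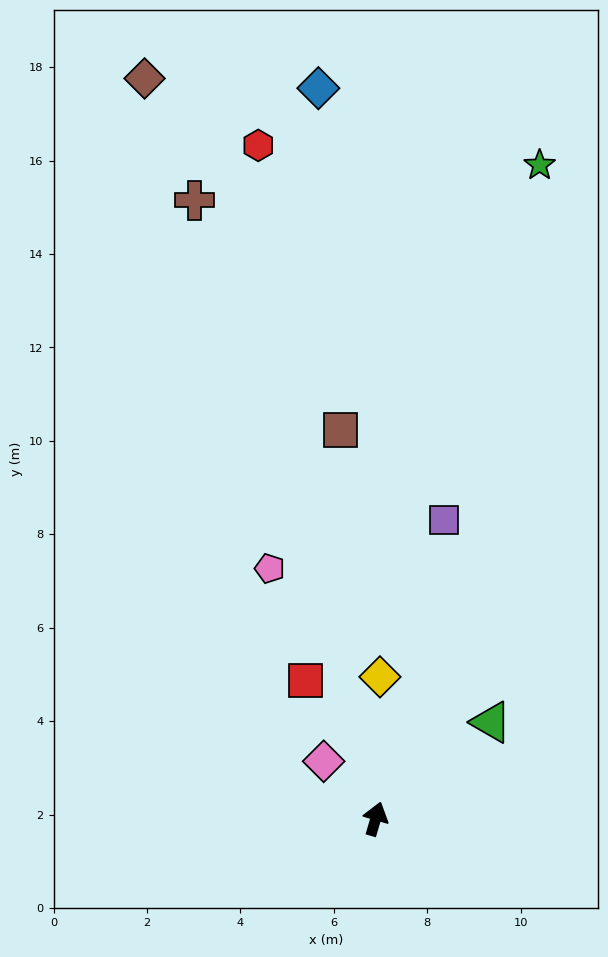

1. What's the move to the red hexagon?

turn left 26°, forward 14.6 m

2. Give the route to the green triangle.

turn right 34°, forward 3.2 m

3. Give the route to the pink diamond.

turn left 58°, forward 1.7 m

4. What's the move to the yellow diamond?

turn left 15°, forward 3.0 m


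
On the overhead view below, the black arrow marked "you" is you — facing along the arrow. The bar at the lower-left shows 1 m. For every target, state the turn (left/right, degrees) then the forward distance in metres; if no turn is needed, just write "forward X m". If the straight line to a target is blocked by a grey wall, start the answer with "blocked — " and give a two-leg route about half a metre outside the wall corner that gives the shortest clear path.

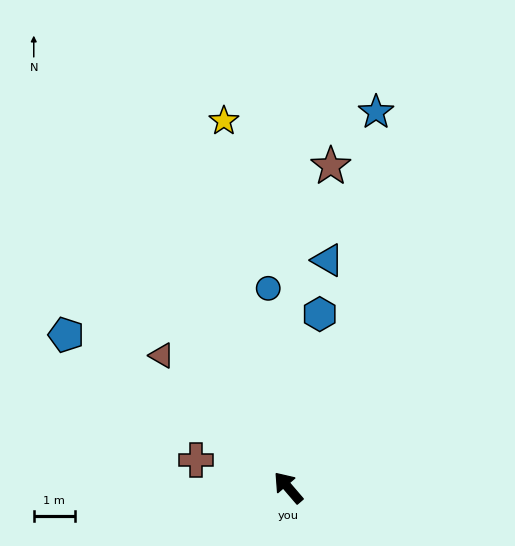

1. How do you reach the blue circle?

turn right 35°, forward 4.9 m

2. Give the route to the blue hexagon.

turn right 51°, forward 4.3 m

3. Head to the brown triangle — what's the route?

turn left 3°, forward 4.5 m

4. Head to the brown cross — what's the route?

turn left 33°, forward 2.3 m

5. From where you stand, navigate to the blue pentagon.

turn left 15°, forward 6.6 m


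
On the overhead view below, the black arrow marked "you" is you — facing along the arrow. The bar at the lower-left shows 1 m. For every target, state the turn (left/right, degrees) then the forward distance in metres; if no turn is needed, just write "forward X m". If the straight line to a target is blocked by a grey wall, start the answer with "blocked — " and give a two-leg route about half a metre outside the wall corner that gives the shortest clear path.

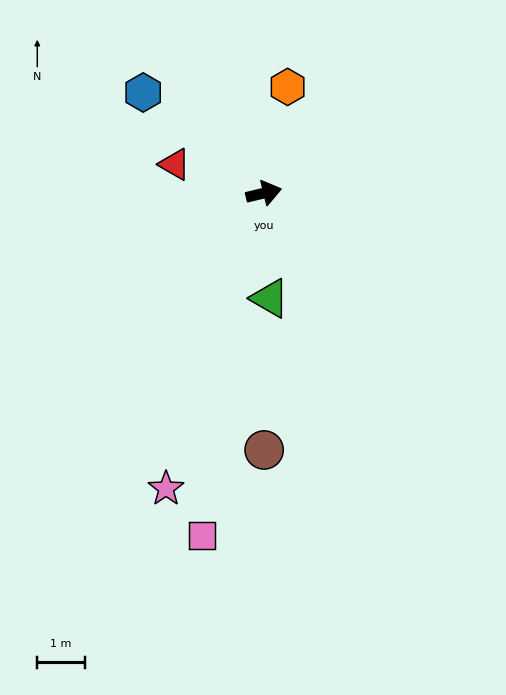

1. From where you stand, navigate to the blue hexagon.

turn left 127°, forward 3.3 m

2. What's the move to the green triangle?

turn right 100°, forward 2.2 m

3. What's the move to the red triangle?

turn left 149°, forward 2.0 m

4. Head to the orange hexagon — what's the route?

turn left 64°, forward 2.3 m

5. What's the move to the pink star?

turn right 122°, forward 6.6 m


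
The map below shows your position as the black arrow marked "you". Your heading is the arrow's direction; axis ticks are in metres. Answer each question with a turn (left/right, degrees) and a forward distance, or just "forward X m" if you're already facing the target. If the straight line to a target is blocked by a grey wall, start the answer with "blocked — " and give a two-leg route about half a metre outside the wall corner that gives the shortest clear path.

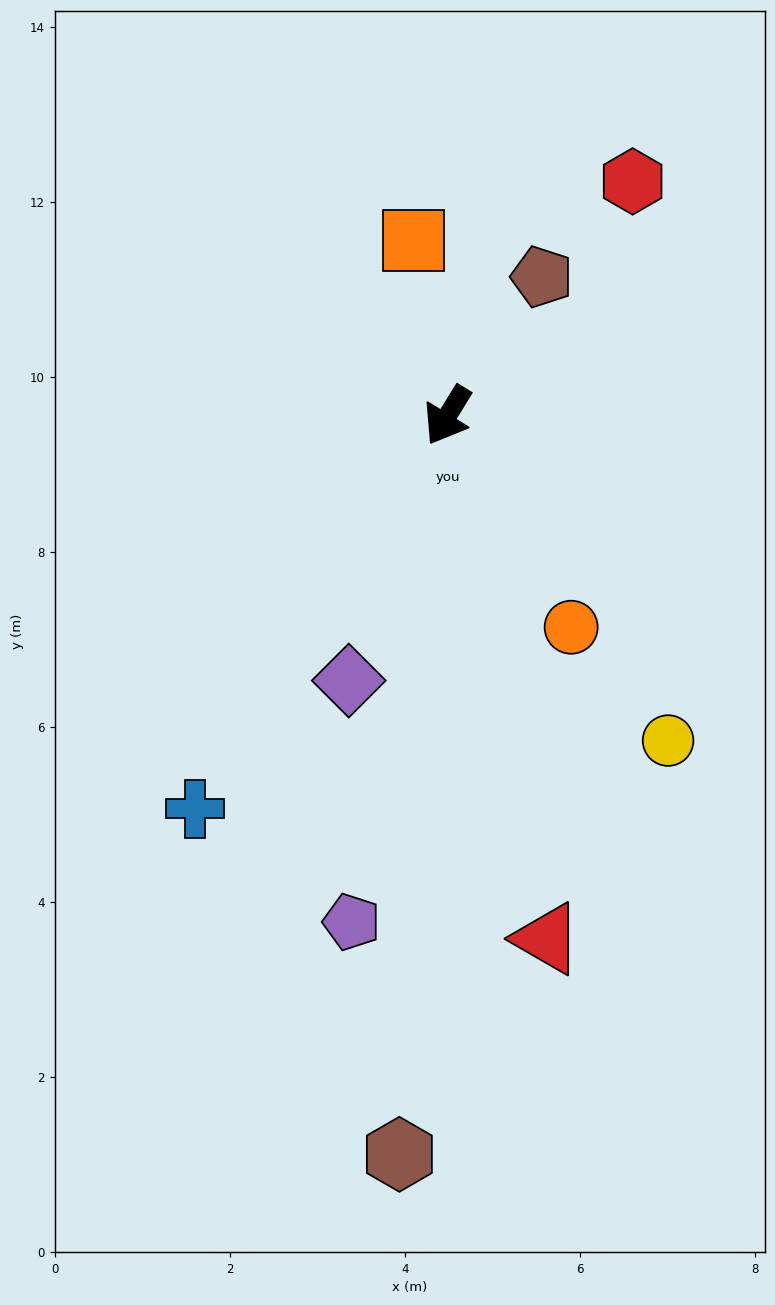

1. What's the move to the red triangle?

turn left 42°, forward 6.1 m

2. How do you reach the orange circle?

turn left 62°, forward 2.8 m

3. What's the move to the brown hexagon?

turn left 28°, forward 8.5 m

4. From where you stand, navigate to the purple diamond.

turn left 11°, forward 3.2 m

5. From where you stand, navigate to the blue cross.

forward 5.3 m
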